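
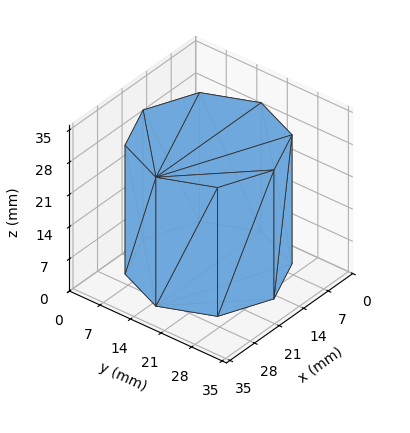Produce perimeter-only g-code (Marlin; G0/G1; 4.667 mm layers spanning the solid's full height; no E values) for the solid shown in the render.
Reading the render: the shape is a regular 8-sided prism (a cylinder approximated with 8 flat sides), circumscribed radius ≈ 15 mm, height ≈ 28 mm (dimensions read to the nearest mm from the axis ticks). For the g-code, the solid's height is divided into equal slices at the stated Δz and each level perimeter traced with G1 moves after a G0 lift.

; perimeter-only toolpath
G21 ; units = mm
G90 ; absolute positioning
G28 ; home
; layer 1
G0 Z4.667
G0 X30.000 Y15.000
G1 X25.607 Y25.607
G1 X15.000 Y30.000
G1 X4.393 Y25.607
G1 X0.000 Y15.000
G1 X4.393 Y4.393
G1 X15.000 Y0.000
G1 X25.607 Y4.393
G1 X30.000 Y15.000
; layer 2
G0 Z9.333
G0 X30.000 Y15.000
G1 X25.607 Y25.607
G1 X15.000 Y30.000
G1 X4.393 Y25.607
G1 X0.000 Y15.000
G1 X4.393 Y4.393
G1 X15.000 Y0.000
G1 X25.607 Y4.393
G1 X30.000 Y15.000
; layer 3
G0 Z14.000
G0 X30.000 Y15.000
G1 X25.607 Y25.607
G1 X15.000 Y30.000
G1 X4.393 Y25.607
G1 X0.000 Y15.000
G1 X4.393 Y4.393
G1 X15.000 Y0.000
G1 X25.607 Y4.393
G1 X30.000 Y15.000
; layer 4
G0 Z18.667
G0 X30.000 Y15.000
G1 X25.607 Y25.607
G1 X15.000 Y30.000
G1 X4.393 Y25.607
G1 X0.000 Y15.000
G1 X4.393 Y4.393
G1 X15.000 Y0.000
G1 X25.607 Y4.393
G1 X30.000 Y15.000
; layer 5
G0 Z23.333
G0 X30.000 Y15.000
G1 X25.607 Y25.607
G1 X15.000 Y30.000
G1 X4.393 Y25.607
G1 X0.000 Y15.000
G1 X4.393 Y4.393
G1 X15.000 Y0.000
G1 X25.607 Y4.393
G1 X30.000 Y15.000
; layer 6
G0 Z28.000
G0 X30.000 Y15.000
G1 X25.607 Y25.607
G1 X15.000 Y30.000
G1 X4.393 Y25.607
G1 X0.000 Y15.000
G1 X4.393 Y4.393
G1 X15.000 Y0.000
G1 X25.607 Y4.393
G1 X30.000 Y15.000
M2 ; end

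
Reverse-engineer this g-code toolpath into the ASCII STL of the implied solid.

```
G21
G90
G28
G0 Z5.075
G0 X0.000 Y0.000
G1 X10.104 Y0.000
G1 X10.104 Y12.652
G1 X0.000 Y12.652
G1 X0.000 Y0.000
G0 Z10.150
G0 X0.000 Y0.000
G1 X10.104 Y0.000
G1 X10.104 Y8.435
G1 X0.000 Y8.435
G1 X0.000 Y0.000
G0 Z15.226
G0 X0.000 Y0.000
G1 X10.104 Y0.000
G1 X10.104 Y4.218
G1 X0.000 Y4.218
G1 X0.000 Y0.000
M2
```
solid part
  facet normal 0.0000 0.0000 -1.0000
    outer loop
      vertex 10.104 16.870 0.000
      vertex 10.104 0.000 0.000
      vertex 0.000 0.000 0.000
    endloop
  endfacet
  facet normal 0.0000 0.0000 -1.0000
    outer loop
      vertex 0.000 16.870 0.000
      vertex 10.104 16.870 0.000
      vertex 0.000 0.000 0.000
    endloop
  endfacet
  facet normal 0.0000 -1.0000 0.0000
    outer loop
      vertex 0.000 0.000 0.000
      vertex 10.104 0.000 0.000
      vertex 10.104 0.000 20.301
    endloop
  endfacet
  facet normal 0.0000 -1.0000 0.0000
    outer loop
      vertex 0.000 0.000 0.000
      vertex 10.104 0.000 20.301
      vertex 0.000 0.000 20.301
    endloop
  endfacet
  facet normal 0.0000 0.7691 0.6391
    outer loop
      vertex 0.000 0.000 20.301
      vertex 10.104 0.000 20.301
      vertex 10.104 16.870 0.000
    endloop
  endfacet
  facet normal 0.0000 0.7691 0.6391
    outer loop
      vertex 0.000 0.000 20.301
      vertex 10.104 16.870 0.000
      vertex 0.000 16.870 0.000
    endloop
  endfacet
  facet normal -1.0000 0.0000 0.0000
    outer loop
      vertex 0.000 0.000 20.301
      vertex 0.000 16.870 0.000
      vertex 0.000 0.000 0.000
    endloop
  endfacet
  facet normal 1.0000 0.0000 0.0000
    outer loop
      vertex 10.104 0.000 0.000
      vertex 10.104 16.870 0.000
      vertex 10.104 0.000 20.301
    endloop
  endfacet
endsolid part

The G0 Z moves step by Δz≈5.075 mm. The G1 loops shrink linearly with z, so the solid tapers from its base footprint up to z≈20.3. Closing with a flat bottom cap and the tapered top and triangulating gives 8 facets — a wedge (ramp): 10.1 × 16.9 mm base, rising to 20.3 mm along the y=0 edge and sloping linearly to z=0 at y=16.9.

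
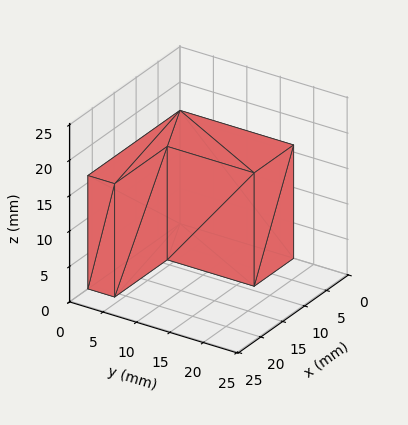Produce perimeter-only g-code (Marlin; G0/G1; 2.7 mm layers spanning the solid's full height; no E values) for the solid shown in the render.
Reading the render: the shape is an L-shaped prism: outer 21 × 17 mm, arm thicknesses ≈ 4 mm (horizontal) and 9 mm (vertical), extruded 16 mm in z (dimensions read to the nearest mm from the axis ticks). For the g-code, the solid's height is divided into equal slices at the stated Δz and each level perimeter traced with G1 moves after a G0 lift.

; perimeter-only toolpath
G21 ; units = mm
G90 ; absolute positioning
G28 ; home
; layer 1
G0 Z2.7
G0 X0.0 Y0.0
G1 X21.0 Y0.0
G1 X21.0 Y4.0
G1 X9.0 Y4.0
G1 X9.0 Y17.0
G1 X0.0 Y17.0
G1 X0.0 Y0.0
; layer 2
G0 Z5.3
G0 X0.0 Y0.0
G1 X21.0 Y0.0
G1 X21.0 Y4.0
G1 X9.0 Y4.0
G1 X9.0 Y17.0
G1 X0.0 Y17.0
G1 X0.0 Y0.0
; layer 3
G0 Z8.0
G0 X0.0 Y0.0
G1 X21.0 Y0.0
G1 X21.0 Y4.0
G1 X9.0 Y4.0
G1 X9.0 Y17.0
G1 X0.0 Y17.0
G1 X0.0 Y0.0
; layer 4
G0 Z10.7
G0 X0.0 Y0.0
G1 X21.0 Y0.0
G1 X21.0 Y4.0
G1 X9.0 Y4.0
G1 X9.0 Y17.0
G1 X0.0 Y17.0
G1 X0.0 Y0.0
; layer 5
G0 Z13.3
G0 X0.0 Y0.0
G1 X21.0 Y0.0
G1 X21.0 Y4.0
G1 X9.0 Y4.0
G1 X9.0 Y17.0
G1 X0.0 Y17.0
G1 X0.0 Y0.0
; layer 6
G0 Z16.0
G0 X0.0 Y0.0
G1 X21.0 Y0.0
G1 X21.0 Y4.0
G1 X9.0 Y4.0
G1 X9.0 Y17.0
G1 X0.0 Y17.0
G1 X0.0 Y0.0
M2 ; end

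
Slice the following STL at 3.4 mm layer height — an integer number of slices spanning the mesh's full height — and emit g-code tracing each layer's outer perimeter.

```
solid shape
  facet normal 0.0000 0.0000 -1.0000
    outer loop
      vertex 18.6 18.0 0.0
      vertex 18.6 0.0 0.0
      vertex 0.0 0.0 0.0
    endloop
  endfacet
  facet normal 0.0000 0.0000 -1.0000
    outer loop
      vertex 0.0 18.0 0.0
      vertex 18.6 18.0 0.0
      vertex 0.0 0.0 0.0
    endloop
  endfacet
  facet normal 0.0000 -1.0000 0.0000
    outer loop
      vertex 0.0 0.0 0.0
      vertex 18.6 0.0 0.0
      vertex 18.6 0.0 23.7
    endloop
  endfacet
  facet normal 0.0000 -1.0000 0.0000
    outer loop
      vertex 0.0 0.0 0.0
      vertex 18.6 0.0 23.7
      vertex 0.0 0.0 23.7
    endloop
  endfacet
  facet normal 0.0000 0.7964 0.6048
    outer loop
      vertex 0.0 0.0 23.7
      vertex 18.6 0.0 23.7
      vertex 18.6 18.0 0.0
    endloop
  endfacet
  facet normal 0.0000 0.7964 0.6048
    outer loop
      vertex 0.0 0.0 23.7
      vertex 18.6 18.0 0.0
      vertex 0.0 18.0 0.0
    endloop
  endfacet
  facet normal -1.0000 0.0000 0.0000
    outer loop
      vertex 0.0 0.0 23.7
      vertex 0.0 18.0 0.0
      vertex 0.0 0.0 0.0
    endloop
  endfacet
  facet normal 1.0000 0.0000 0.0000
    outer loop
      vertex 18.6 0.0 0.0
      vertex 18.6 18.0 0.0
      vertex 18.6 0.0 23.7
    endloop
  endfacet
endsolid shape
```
; perimeter-only toolpath
G21 ; units = mm
G90 ; absolute positioning
G28 ; home
; layer 1
G0 Z3.4
G0 X0.0 Y0.0
G1 X18.6 Y0.0
G1 X18.6 Y15.4
G1 X0.0 Y15.4
G1 X0.0 Y0.0
; layer 2
G0 Z6.8
G0 X0.0 Y0.0
G1 X18.6 Y0.0
G1 X18.6 Y12.9
G1 X0.0 Y12.9
G1 X0.0 Y0.0
; layer 3
G0 Z10.2
G0 X0.0 Y0.0
G1 X18.6 Y0.0
G1 X18.6 Y10.3
G1 X0.0 Y10.3
G1 X0.0 Y0.0
; layer 4
G0 Z13.5
G0 X0.0 Y0.0
G1 X18.6 Y0.0
G1 X18.6 Y7.7
G1 X0.0 Y7.7
G1 X0.0 Y0.0
; layer 5
G0 Z16.9
G0 X0.0 Y0.0
G1 X18.6 Y0.0
G1 X18.6 Y5.1
G1 X0.0 Y5.1
G1 X0.0 Y0.0
; layer 6
G0 Z20.3
G0 X0.0 Y0.0
G1 X18.6 Y0.0
G1 X18.6 Y2.6
G1 X0.0 Y2.6
G1 X0.0 Y0.0
M2 ; end

The solid is a wedge (ramp): 18.6 × 18 mm base, rising to 23.7 mm along the y=0 edge and sloping linearly to z=0 at y=18. Slicing at Δz = 3.4 mm — 7 equal slices spanning the solid's height, so layer i sits at z = i·h/7 — gives 6 non-empty perimeters. Each is a 4-segment closed polygon; G0 lifts to the layer z and rapids to the start vertex, then G1 traces the edges. The cross-section shrinks linearly with z (the slice at the apex is degenerate and omitted).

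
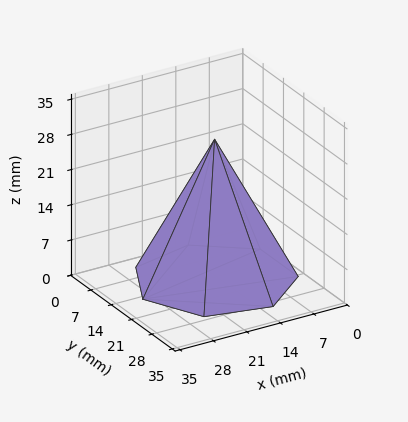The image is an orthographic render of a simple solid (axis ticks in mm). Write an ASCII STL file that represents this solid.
Reading the render: the shape is a regular 7-sided pyramid, base circumscribed radius ≈ 15 mm, apex at z ≈ 28 mm (dimensions read to the nearest mm from the axis ticks). For the STL, each face is triangulated and given an outward normal.

solid part
  facet normal 0.0000 0.0000 -1.0000
    outer loop
      vertex 11.66 29.62 0.00
      vertex 24.35 26.73 0.00
      vertex 30.00 15.00 0.00
    endloop
  endfacet
  facet normal 0.0000 0.0000 -1.0000
    outer loop
      vertex 1.49 21.51 0.00
      vertex 11.66 29.62 0.00
      vertex 30.00 15.00 0.00
    endloop
  endfacet
  facet normal 0.0000 0.0000 -1.0000
    outer loop
      vertex 1.49 8.49 0.00
      vertex 1.49 21.51 0.00
      vertex 30.00 15.00 0.00
    endloop
  endfacet
  facet normal 0.0000 0.0000 -1.0000
    outer loop
      vertex 11.66 0.38 0.00
      vertex 1.49 8.49 0.00
      vertex 30.00 15.00 0.00
    endloop
  endfacet
  facet normal 0.0000 0.0000 -1.0000
    outer loop
      vertex 24.35 3.27 0.00
      vertex 11.66 0.38 0.00
      vertex 30.00 15.00 0.00
    endloop
  endfacet
  facet normal 0.8114 0.3908 0.4347
    outer loop
      vertex 30.00 15.00 0.00
      vertex 24.35 26.73 0.00
      vertex 15.00 15.00 28.00
    endloop
  endfacet
  facet normal 0.2000 0.8781 0.4346
    outer loop
      vertex 24.35 26.73 0.00
      vertex 11.66 29.62 0.00
      vertex 15.00 15.00 28.00
    endloop
  endfacet
  facet normal -0.5615 0.7041 0.4346
    outer loop
      vertex 11.66 29.62 0.00
      vertex 1.49 21.51 0.00
      vertex 15.00 15.00 28.00
    endloop
  endfacet
  facet normal -0.9006 0.0000 0.4346
    outer loop
      vertex 1.49 21.51 0.00
      vertex 1.49 8.49 0.00
      vertex 15.00 15.00 28.00
    endloop
  endfacet
  facet normal -0.5615 -0.7041 0.4346
    outer loop
      vertex 1.49 8.49 0.00
      vertex 11.66 0.38 0.00
      vertex 15.00 15.00 28.00
    endloop
  endfacet
  facet normal 0.2000 -0.8781 0.4346
    outer loop
      vertex 11.66 0.38 0.00
      vertex 24.35 3.27 0.00
      vertex 15.00 15.00 28.00
    endloop
  endfacet
  facet normal 0.8114 -0.3908 0.4347
    outer loop
      vertex 24.35 3.27 0.00
      vertex 30.00 15.00 0.00
      vertex 15.00 15.00 28.00
    endloop
  endfacet
endsolid part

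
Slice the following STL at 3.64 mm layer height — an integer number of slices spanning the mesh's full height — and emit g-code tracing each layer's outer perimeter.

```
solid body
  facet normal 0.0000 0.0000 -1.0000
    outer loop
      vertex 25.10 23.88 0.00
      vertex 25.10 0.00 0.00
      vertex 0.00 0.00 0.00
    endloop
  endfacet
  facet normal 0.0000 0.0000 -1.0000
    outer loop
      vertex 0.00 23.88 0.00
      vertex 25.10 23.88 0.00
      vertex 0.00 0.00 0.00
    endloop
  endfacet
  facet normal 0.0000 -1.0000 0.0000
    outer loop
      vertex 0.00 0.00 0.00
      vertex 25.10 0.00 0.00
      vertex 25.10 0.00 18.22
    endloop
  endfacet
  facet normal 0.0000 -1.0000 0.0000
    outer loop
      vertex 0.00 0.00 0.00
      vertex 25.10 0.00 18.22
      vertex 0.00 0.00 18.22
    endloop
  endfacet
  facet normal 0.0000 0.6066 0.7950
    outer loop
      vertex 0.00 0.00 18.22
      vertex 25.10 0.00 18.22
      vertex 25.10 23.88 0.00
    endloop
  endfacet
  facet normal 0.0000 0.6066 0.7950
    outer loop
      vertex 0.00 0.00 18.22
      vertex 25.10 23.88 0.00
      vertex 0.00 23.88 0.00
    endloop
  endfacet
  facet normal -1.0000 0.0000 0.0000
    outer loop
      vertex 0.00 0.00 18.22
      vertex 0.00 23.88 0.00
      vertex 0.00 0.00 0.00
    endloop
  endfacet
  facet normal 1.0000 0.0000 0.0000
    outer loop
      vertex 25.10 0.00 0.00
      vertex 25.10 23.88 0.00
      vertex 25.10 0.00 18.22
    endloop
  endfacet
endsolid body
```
; perimeter-only toolpath
G21 ; units = mm
G90 ; absolute positioning
G28 ; home
; layer 1
G0 Z3.64
G0 X0.00 Y0.00
G1 X25.10 Y0.00
G1 X25.10 Y19.10
G1 X0.00 Y19.10
G1 X0.00 Y0.00
; layer 2
G0 Z7.29
G0 X0.00 Y0.00
G1 X25.10 Y0.00
G1 X25.10 Y14.33
G1 X0.00 Y14.33
G1 X0.00 Y0.00
; layer 3
G0 Z10.93
G0 X0.00 Y0.00
G1 X25.10 Y0.00
G1 X25.10 Y9.55
G1 X0.00 Y9.55
G1 X0.00 Y0.00
; layer 4
G0 Z14.58
G0 X0.00 Y0.00
G1 X25.10 Y0.00
G1 X25.10 Y4.78
G1 X0.00 Y4.78
G1 X0.00 Y0.00
M2 ; end

The solid is a wedge (ramp): 25.1 × 23.9 mm base, rising to 18.2 mm along the y=0 edge and sloping linearly to z=0 at y=23.9. Slicing at Δz = 3.64 mm — 5 equal slices spanning the solid's height, so layer i sits at z = i·h/5 — gives 4 non-empty perimeters. Each is a 4-segment closed polygon; G0 lifts to the layer z and rapids to the start vertex, then G1 traces the edges. The cross-section shrinks linearly with z (the slice at the apex is degenerate and omitted).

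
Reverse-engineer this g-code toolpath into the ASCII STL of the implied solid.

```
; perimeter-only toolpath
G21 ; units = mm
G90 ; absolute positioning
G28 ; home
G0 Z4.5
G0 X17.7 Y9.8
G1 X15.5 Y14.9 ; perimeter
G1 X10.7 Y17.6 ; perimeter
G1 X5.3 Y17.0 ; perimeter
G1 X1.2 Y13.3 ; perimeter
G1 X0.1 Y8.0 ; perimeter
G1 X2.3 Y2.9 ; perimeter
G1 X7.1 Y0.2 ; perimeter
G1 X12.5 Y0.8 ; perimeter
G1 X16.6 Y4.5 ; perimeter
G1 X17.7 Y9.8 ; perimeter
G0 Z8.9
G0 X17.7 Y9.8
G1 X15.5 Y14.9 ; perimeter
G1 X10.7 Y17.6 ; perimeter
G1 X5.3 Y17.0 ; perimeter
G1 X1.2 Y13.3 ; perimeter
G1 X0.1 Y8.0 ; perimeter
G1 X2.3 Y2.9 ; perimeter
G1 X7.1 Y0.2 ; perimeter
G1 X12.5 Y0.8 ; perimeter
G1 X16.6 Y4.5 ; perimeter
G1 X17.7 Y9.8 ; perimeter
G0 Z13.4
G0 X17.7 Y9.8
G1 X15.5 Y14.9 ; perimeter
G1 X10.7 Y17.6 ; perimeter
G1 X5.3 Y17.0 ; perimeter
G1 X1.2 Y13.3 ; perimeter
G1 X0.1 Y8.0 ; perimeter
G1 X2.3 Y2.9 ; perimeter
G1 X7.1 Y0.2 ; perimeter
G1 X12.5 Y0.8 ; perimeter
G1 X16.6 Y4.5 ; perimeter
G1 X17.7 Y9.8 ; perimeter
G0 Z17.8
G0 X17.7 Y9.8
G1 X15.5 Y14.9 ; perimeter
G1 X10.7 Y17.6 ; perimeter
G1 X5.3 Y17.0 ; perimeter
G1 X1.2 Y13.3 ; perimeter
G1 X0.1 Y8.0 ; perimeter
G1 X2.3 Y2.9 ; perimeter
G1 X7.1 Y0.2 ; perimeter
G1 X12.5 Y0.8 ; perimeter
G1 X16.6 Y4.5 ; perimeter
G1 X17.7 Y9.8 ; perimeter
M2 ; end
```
solid part
  facet normal 0.0000 0.0000 -1.0000
    outer loop
      vertex 10.7 17.6 0.0
      vertex 15.5 14.9 0.0
      vertex 17.7 9.8 0.0
    endloop
  endfacet
  facet normal 0.0000 0.0000 -1.0000
    outer loop
      vertex 5.3 17.0 0.0
      vertex 10.7 17.6 0.0
      vertex 17.7 9.8 0.0
    endloop
  endfacet
  facet normal 0.0000 0.0000 -1.0000
    outer loop
      vertex 1.2 13.3 0.0
      vertex 5.3 17.0 0.0
      vertex 17.7 9.8 0.0
    endloop
  endfacet
  facet normal 0.0000 0.0000 -1.0000
    outer loop
      vertex 0.1 8.0 0.0
      vertex 1.2 13.3 0.0
      vertex 17.7 9.8 0.0
    endloop
  endfacet
  facet normal 0.0000 0.0000 -1.0000
    outer loop
      vertex 2.3 2.9 0.0
      vertex 0.1 8.0 0.0
      vertex 17.7 9.8 0.0
    endloop
  endfacet
  facet normal 0.0000 0.0000 -1.0000
    outer loop
      vertex 7.1 0.2 0.0
      vertex 2.3 2.9 0.0
      vertex 17.7 9.8 0.0
    endloop
  endfacet
  facet normal 0.0000 0.0000 -1.0000
    outer loop
      vertex 12.5 0.8 0.0
      vertex 7.1 0.2 0.0
      vertex 17.7 9.8 0.0
    endloop
  endfacet
  facet normal 0.0000 0.0000 -1.0000
    outer loop
      vertex 16.6 4.5 0.0
      vertex 12.5 0.8 0.0
      vertex 17.7 9.8 0.0
    endloop
  endfacet
  facet normal 0.0000 0.0000 1.0000
    outer loop
      vertex 17.7 9.8 17.8
      vertex 15.5 14.9 17.8
      vertex 10.7 17.6 17.8
    endloop
  endfacet
  facet normal 0.0000 0.0000 1.0000
    outer loop
      vertex 17.7 9.8 17.8
      vertex 10.7 17.6 17.8
      vertex 5.3 17.0 17.8
    endloop
  endfacet
  facet normal 0.0000 0.0000 1.0000
    outer loop
      vertex 17.7 9.8 17.8
      vertex 5.3 17.0 17.8
      vertex 1.2 13.3 17.8
    endloop
  endfacet
  facet normal 0.0000 0.0000 1.0000
    outer loop
      vertex 17.7 9.8 17.8
      vertex 1.2 13.3 17.8
      vertex 0.1 8.0 17.8
    endloop
  endfacet
  facet normal 0.0000 0.0000 1.0000
    outer loop
      vertex 17.7 9.8 17.8
      vertex 0.1 8.0 17.8
      vertex 2.3 2.9 17.8
    endloop
  endfacet
  facet normal 0.0000 0.0000 1.0000
    outer loop
      vertex 17.7 9.8 17.8
      vertex 2.3 2.9 17.8
      vertex 7.1 0.2 17.8
    endloop
  endfacet
  facet normal 0.0000 0.0000 1.0000
    outer loop
      vertex 17.7 9.8 17.8
      vertex 7.1 0.2 17.8
      vertex 12.5 0.8 17.8
    endloop
  endfacet
  facet normal 0.0000 0.0000 1.0000
    outer loop
      vertex 17.7 9.8 17.8
      vertex 12.5 0.8 17.8
      vertex 16.6 4.5 17.8
    endloop
  endfacet
  facet normal 0.9182 0.3961 0.0000
    outer loop
      vertex 17.7 9.8 0.0
      vertex 15.5 14.9 0.0
      vertex 15.5 14.9 17.8
    endloop
  endfacet
  facet normal 0.9182 0.3961 0.0000
    outer loop
      vertex 17.7 9.8 0.0
      vertex 15.5 14.9 17.8
      vertex 17.7 9.8 17.8
    endloop
  endfacet
  facet normal 0.4903 0.8716 0.0000
    outer loop
      vertex 15.5 14.9 0.0
      vertex 10.7 17.6 0.0
      vertex 10.7 17.6 17.8
    endloop
  endfacet
  facet normal 0.4903 0.8716 0.0000
    outer loop
      vertex 15.5 14.9 0.0
      vertex 10.7 17.6 17.8
      vertex 15.5 14.9 17.8
    endloop
  endfacet
  facet normal -0.1104 0.9939 0.0000
    outer loop
      vertex 10.7 17.6 0.0
      vertex 5.3 17.0 0.0
      vertex 5.3 17.0 17.8
    endloop
  endfacet
  facet normal -0.1104 0.9939 0.0000
    outer loop
      vertex 10.7 17.6 0.0
      vertex 5.3 17.0 17.8
      vertex 10.7 17.6 17.8
    endloop
  endfacet
  facet normal -0.6700 0.7424 0.0000
    outer loop
      vertex 5.3 17.0 0.0
      vertex 1.2 13.3 0.0
      vertex 1.2 13.3 17.8
    endloop
  endfacet
  facet normal -0.6700 0.7424 0.0000
    outer loop
      vertex 5.3 17.0 0.0
      vertex 1.2 13.3 17.8
      vertex 5.3 17.0 17.8
    endloop
  endfacet
  facet normal -0.9791 0.2032 0.0000
    outer loop
      vertex 1.2 13.3 0.0
      vertex 0.1 8.0 0.0
      vertex 0.1 8.0 17.8
    endloop
  endfacet
  facet normal -0.9791 0.2032 0.0000
    outer loop
      vertex 1.2 13.3 0.0
      vertex 0.1 8.0 17.8
      vertex 1.2 13.3 17.8
    endloop
  endfacet
  facet normal -0.9182 -0.3961 0.0000
    outer loop
      vertex 0.1 8.0 0.0
      vertex 2.3 2.9 0.0
      vertex 2.3 2.9 17.8
    endloop
  endfacet
  facet normal -0.9182 -0.3961 0.0000
    outer loop
      vertex 0.1 8.0 0.0
      vertex 2.3 2.9 17.8
      vertex 0.1 8.0 17.8
    endloop
  endfacet
  facet normal -0.4903 -0.8716 0.0000
    outer loop
      vertex 2.3 2.9 0.0
      vertex 7.1 0.2 0.0
      vertex 7.1 0.2 17.8
    endloop
  endfacet
  facet normal -0.4903 -0.8716 0.0000
    outer loop
      vertex 2.3 2.9 0.0
      vertex 7.1 0.2 17.8
      vertex 2.3 2.9 17.8
    endloop
  endfacet
  facet normal 0.1104 -0.9939 0.0000
    outer loop
      vertex 7.1 0.2 0.0
      vertex 12.5 0.8 0.0
      vertex 12.5 0.8 17.8
    endloop
  endfacet
  facet normal 0.1104 -0.9939 0.0000
    outer loop
      vertex 7.1 0.2 0.0
      vertex 12.5 0.8 17.8
      vertex 7.1 0.2 17.8
    endloop
  endfacet
  facet normal 0.6700 -0.7424 0.0000
    outer loop
      vertex 12.5 0.8 0.0
      vertex 16.6 4.5 0.0
      vertex 16.6 4.5 17.8
    endloop
  endfacet
  facet normal 0.6700 -0.7424 0.0000
    outer loop
      vertex 12.5 0.8 0.0
      vertex 16.6 4.5 17.8
      vertex 12.5 0.8 17.8
    endloop
  endfacet
  facet normal 0.9791 -0.2032 0.0000
    outer loop
      vertex 16.6 4.5 0.0
      vertex 17.7 9.8 0.0
      vertex 17.7 9.8 17.8
    endloop
  endfacet
  facet normal 0.9791 -0.2032 0.0000
    outer loop
      vertex 16.6 4.5 0.0
      vertex 17.7 9.8 17.8
      vertex 16.6 4.5 17.8
    endloop
  endfacet
endsolid part

The G0 Z moves step by Δz≈4.5 mm. Every layer's G1 loop is the same polygon, so the solid is a straight extrusion of it from z=0 to z≈17.8. Closing with flat bottom and top caps and triangulating gives 36 facets — a regular 10-sided prism (a cylinder approximated with 10 flat sides), circumscribed radius ≈ 8.9 mm, height ≈ 17.8 mm.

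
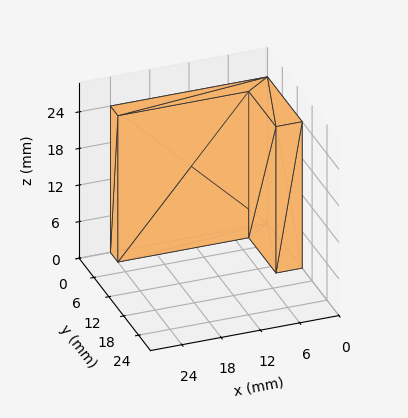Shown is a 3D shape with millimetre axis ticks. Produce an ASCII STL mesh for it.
Reading the render: the shape is an L-shaped prism: outer 24 × 14 mm, arm thicknesses ≈ 3 mm (horizontal) and 4 mm (vertical), extruded 24 mm in z (dimensions read to the nearest mm from the axis ticks). For the STL, each face is triangulated and given an outward normal.

solid part
  facet normal 0.0000 0.0000 -1.0000
    outer loop
      vertex 24.000 3.000 0.000
      vertex 24.000 0.000 0.000
      vertex 0.000 0.000 0.000
    endloop
  endfacet
  facet normal 0.0000 0.0000 -1.0000
    outer loop
      vertex 4.000 3.000 0.000
      vertex 24.000 3.000 0.000
      vertex 0.000 0.000 0.000
    endloop
  endfacet
  facet normal 0.0000 0.0000 -1.0000
    outer loop
      vertex 4.000 14.000 0.000
      vertex 4.000 3.000 0.000
      vertex 0.000 0.000 0.000
    endloop
  endfacet
  facet normal 0.0000 0.0000 -1.0000
    outer loop
      vertex 0.000 14.000 0.000
      vertex 4.000 14.000 0.000
      vertex 0.000 0.000 0.000
    endloop
  endfacet
  facet normal 0.0000 0.0000 1.0000
    outer loop
      vertex 0.000 0.000 24.000
      vertex 24.000 0.000 24.000
      vertex 24.000 3.000 24.000
    endloop
  endfacet
  facet normal 0.0000 0.0000 1.0000
    outer loop
      vertex 0.000 0.000 24.000
      vertex 24.000 3.000 24.000
      vertex 4.000 3.000 24.000
    endloop
  endfacet
  facet normal 0.0000 0.0000 1.0000
    outer loop
      vertex 0.000 0.000 24.000
      vertex 4.000 3.000 24.000
      vertex 4.000 14.000 24.000
    endloop
  endfacet
  facet normal 0.0000 0.0000 1.0000
    outer loop
      vertex 0.000 0.000 24.000
      vertex 4.000 14.000 24.000
      vertex 0.000 14.000 24.000
    endloop
  endfacet
  facet normal 0.0000 -1.0000 0.0000
    outer loop
      vertex 0.000 0.000 0.000
      vertex 24.000 0.000 0.000
      vertex 24.000 0.000 24.000
    endloop
  endfacet
  facet normal 0.0000 -1.0000 0.0000
    outer loop
      vertex 0.000 0.000 0.000
      vertex 24.000 0.000 24.000
      vertex 0.000 0.000 24.000
    endloop
  endfacet
  facet normal 1.0000 0.0000 0.0000
    outer loop
      vertex 24.000 0.000 0.000
      vertex 24.000 3.000 0.000
      vertex 24.000 3.000 24.000
    endloop
  endfacet
  facet normal 1.0000 0.0000 0.0000
    outer loop
      vertex 24.000 0.000 0.000
      vertex 24.000 3.000 24.000
      vertex 24.000 0.000 24.000
    endloop
  endfacet
  facet normal 0.0000 1.0000 0.0000
    outer loop
      vertex 24.000 3.000 0.000
      vertex 4.000 3.000 0.000
      vertex 4.000 3.000 24.000
    endloop
  endfacet
  facet normal 0.0000 1.0000 0.0000
    outer loop
      vertex 24.000 3.000 0.000
      vertex 4.000 3.000 24.000
      vertex 24.000 3.000 24.000
    endloop
  endfacet
  facet normal 1.0000 0.0000 0.0000
    outer loop
      vertex 4.000 3.000 0.000
      vertex 4.000 14.000 0.000
      vertex 4.000 14.000 24.000
    endloop
  endfacet
  facet normal 1.0000 0.0000 0.0000
    outer loop
      vertex 4.000 3.000 0.000
      vertex 4.000 14.000 24.000
      vertex 4.000 3.000 24.000
    endloop
  endfacet
  facet normal 0.0000 1.0000 0.0000
    outer loop
      vertex 4.000 14.000 0.000
      vertex 0.000 14.000 0.000
      vertex 0.000 14.000 24.000
    endloop
  endfacet
  facet normal 0.0000 1.0000 0.0000
    outer loop
      vertex 4.000 14.000 0.000
      vertex 0.000 14.000 24.000
      vertex 4.000 14.000 24.000
    endloop
  endfacet
  facet normal -1.0000 0.0000 0.0000
    outer loop
      vertex 0.000 14.000 0.000
      vertex 0.000 0.000 0.000
      vertex 0.000 0.000 24.000
    endloop
  endfacet
  facet normal -1.0000 0.0000 0.0000
    outer loop
      vertex 0.000 14.000 0.000
      vertex 0.000 0.000 24.000
      vertex 0.000 14.000 24.000
    endloop
  endfacet
endsolid part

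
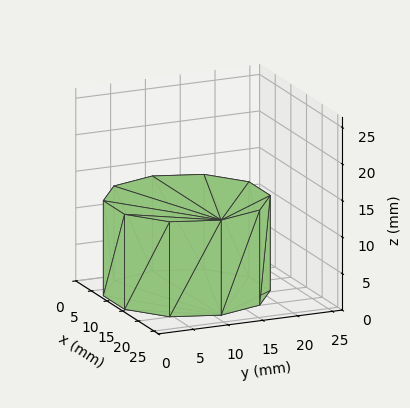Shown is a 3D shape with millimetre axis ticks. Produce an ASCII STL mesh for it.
Reading the render: the shape is a regular 10-sided prism (a cylinder approximated with 10 flat sides), circumscribed radius ≈ 11 mm, height ≈ 13 mm (dimensions read to the nearest mm from the axis ticks). For the STL, each face is triangulated and given an outward normal.

solid part
  facet normal 0.0000 0.0000 -1.0000
    outer loop
      vertex 14.40 21.46 0.00
      vertex 19.90 17.47 0.00
      vertex 22.00 11.00 0.00
    endloop
  endfacet
  facet normal 0.0000 0.0000 -1.0000
    outer loop
      vertex 7.60 21.46 0.00
      vertex 14.40 21.46 0.00
      vertex 22.00 11.00 0.00
    endloop
  endfacet
  facet normal 0.0000 0.0000 -1.0000
    outer loop
      vertex 2.10 17.47 0.00
      vertex 7.60 21.46 0.00
      vertex 22.00 11.00 0.00
    endloop
  endfacet
  facet normal 0.0000 0.0000 -1.0000
    outer loop
      vertex 0.00 11.00 0.00
      vertex 2.10 17.47 0.00
      vertex 22.00 11.00 0.00
    endloop
  endfacet
  facet normal 0.0000 0.0000 -1.0000
    outer loop
      vertex 2.10 4.53 0.00
      vertex 0.00 11.00 0.00
      vertex 22.00 11.00 0.00
    endloop
  endfacet
  facet normal 0.0000 0.0000 -1.0000
    outer loop
      vertex 7.60 0.54 0.00
      vertex 2.10 4.53 0.00
      vertex 22.00 11.00 0.00
    endloop
  endfacet
  facet normal 0.0000 0.0000 -1.0000
    outer loop
      vertex 14.40 0.54 0.00
      vertex 7.60 0.54 0.00
      vertex 22.00 11.00 0.00
    endloop
  endfacet
  facet normal 0.0000 0.0000 -1.0000
    outer loop
      vertex 19.90 4.53 0.00
      vertex 14.40 0.54 0.00
      vertex 22.00 11.00 0.00
    endloop
  endfacet
  facet normal 0.0000 0.0000 1.0000
    outer loop
      vertex 22.00 11.00 13.00
      vertex 19.90 17.47 13.00
      vertex 14.40 21.46 13.00
    endloop
  endfacet
  facet normal 0.0000 0.0000 1.0000
    outer loop
      vertex 22.00 11.00 13.00
      vertex 14.40 21.46 13.00
      vertex 7.60 21.46 13.00
    endloop
  endfacet
  facet normal 0.0000 0.0000 1.0000
    outer loop
      vertex 22.00 11.00 13.00
      vertex 7.60 21.46 13.00
      vertex 2.10 17.47 13.00
    endloop
  endfacet
  facet normal 0.0000 0.0000 1.0000
    outer loop
      vertex 22.00 11.00 13.00
      vertex 2.10 17.47 13.00
      vertex 0.00 11.00 13.00
    endloop
  endfacet
  facet normal 0.0000 0.0000 1.0000
    outer loop
      vertex 22.00 11.00 13.00
      vertex 0.00 11.00 13.00
      vertex 2.10 4.53 13.00
    endloop
  endfacet
  facet normal 0.0000 0.0000 1.0000
    outer loop
      vertex 22.00 11.00 13.00
      vertex 2.10 4.53 13.00
      vertex 7.60 0.54 13.00
    endloop
  endfacet
  facet normal 0.0000 0.0000 1.0000
    outer loop
      vertex 22.00 11.00 13.00
      vertex 7.60 0.54 13.00
      vertex 14.40 0.54 13.00
    endloop
  endfacet
  facet normal 0.0000 0.0000 1.0000
    outer loop
      vertex 22.00 11.00 13.00
      vertex 14.40 0.54 13.00
      vertex 19.90 4.53 13.00
    endloop
  endfacet
  facet normal 0.9512 0.3087 0.0000
    outer loop
      vertex 22.00 11.00 0.00
      vertex 19.90 17.47 0.00
      vertex 19.90 17.47 13.00
    endloop
  endfacet
  facet normal 0.9512 0.3087 0.0000
    outer loop
      vertex 22.00 11.00 0.00
      vertex 19.90 17.47 13.00
      vertex 22.00 11.00 13.00
    endloop
  endfacet
  facet normal 0.5872 0.8094 0.0000
    outer loop
      vertex 19.90 17.47 0.00
      vertex 14.40 21.46 0.00
      vertex 14.40 21.46 13.00
    endloop
  endfacet
  facet normal 0.5872 0.8094 0.0000
    outer loop
      vertex 19.90 17.47 0.00
      vertex 14.40 21.46 13.00
      vertex 19.90 17.47 13.00
    endloop
  endfacet
  facet normal 0.0000 1.0000 0.0000
    outer loop
      vertex 14.40 21.46 0.00
      vertex 7.60 21.46 0.00
      vertex 7.60 21.46 13.00
    endloop
  endfacet
  facet normal 0.0000 1.0000 0.0000
    outer loop
      vertex 14.40 21.46 0.00
      vertex 7.60 21.46 13.00
      vertex 14.40 21.46 13.00
    endloop
  endfacet
  facet normal -0.5872 0.8094 0.0000
    outer loop
      vertex 7.60 21.46 0.00
      vertex 2.10 17.47 0.00
      vertex 2.10 17.47 13.00
    endloop
  endfacet
  facet normal -0.5872 0.8094 0.0000
    outer loop
      vertex 7.60 21.46 0.00
      vertex 2.10 17.47 13.00
      vertex 7.60 21.46 13.00
    endloop
  endfacet
  facet normal -0.9512 0.3087 0.0000
    outer loop
      vertex 2.10 17.47 0.00
      vertex 0.00 11.00 0.00
      vertex 0.00 11.00 13.00
    endloop
  endfacet
  facet normal -0.9512 0.3087 0.0000
    outer loop
      vertex 2.10 17.47 0.00
      vertex 0.00 11.00 13.00
      vertex 2.10 17.47 13.00
    endloop
  endfacet
  facet normal -0.9512 -0.3087 0.0000
    outer loop
      vertex 0.00 11.00 0.00
      vertex 2.10 4.53 0.00
      vertex 2.10 4.53 13.00
    endloop
  endfacet
  facet normal -0.9512 -0.3087 0.0000
    outer loop
      vertex 0.00 11.00 0.00
      vertex 2.10 4.53 13.00
      vertex 0.00 11.00 13.00
    endloop
  endfacet
  facet normal -0.5872 -0.8094 0.0000
    outer loop
      vertex 2.10 4.53 0.00
      vertex 7.60 0.54 0.00
      vertex 7.60 0.54 13.00
    endloop
  endfacet
  facet normal -0.5872 -0.8094 0.0000
    outer loop
      vertex 2.10 4.53 0.00
      vertex 7.60 0.54 13.00
      vertex 2.10 4.53 13.00
    endloop
  endfacet
  facet normal 0.0000 -1.0000 0.0000
    outer loop
      vertex 7.60 0.54 0.00
      vertex 14.40 0.54 0.00
      vertex 14.40 0.54 13.00
    endloop
  endfacet
  facet normal 0.0000 -1.0000 0.0000
    outer loop
      vertex 7.60 0.54 0.00
      vertex 14.40 0.54 13.00
      vertex 7.60 0.54 13.00
    endloop
  endfacet
  facet normal 0.5872 -0.8094 0.0000
    outer loop
      vertex 14.40 0.54 0.00
      vertex 19.90 4.53 0.00
      vertex 19.90 4.53 13.00
    endloop
  endfacet
  facet normal 0.5872 -0.8094 0.0000
    outer loop
      vertex 14.40 0.54 0.00
      vertex 19.90 4.53 13.00
      vertex 14.40 0.54 13.00
    endloop
  endfacet
  facet normal 0.9512 -0.3087 0.0000
    outer loop
      vertex 19.90 4.53 0.00
      vertex 22.00 11.00 0.00
      vertex 22.00 11.00 13.00
    endloop
  endfacet
  facet normal 0.9512 -0.3087 0.0000
    outer loop
      vertex 19.90 4.53 0.00
      vertex 22.00 11.00 13.00
      vertex 19.90 4.53 13.00
    endloop
  endfacet
endsolid part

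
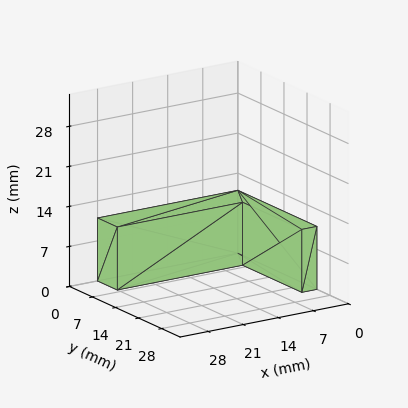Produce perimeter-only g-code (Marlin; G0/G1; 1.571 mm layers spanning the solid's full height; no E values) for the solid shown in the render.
Reading the render: the shape is an L-shaped prism: outer 28 × 24 mm, arm thicknesses ≈ 6 mm (horizontal) and 3 mm (vertical), extruded 11 mm in z (dimensions read to the nearest mm from the axis ticks). For the g-code, the solid's height is divided into equal slices at the stated Δz and each level perimeter traced with G1 moves after a G0 lift.

; perimeter-only toolpath
G21 ; units = mm
G90 ; absolute positioning
G28 ; home
; layer 1
G0 Z1.571
G0 X0.000 Y0.000
G1 X28.000 Y0.000
G1 X28.000 Y6.000
G1 X3.000 Y6.000
G1 X3.000 Y24.000
G1 X0.000 Y24.000
G1 X0.000 Y0.000
; layer 2
G0 Z3.143
G0 X0.000 Y0.000
G1 X28.000 Y0.000
G1 X28.000 Y6.000
G1 X3.000 Y6.000
G1 X3.000 Y24.000
G1 X0.000 Y24.000
G1 X0.000 Y0.000
; layer 3
G0 Z4.714
G0 X0.000 Y0.000
G1 X28.000 Y0.000
G1 X28.000 Y6.000
G1 X3.000 Y6.000
G1 X3.000 Y24.000
G1 X0.000 Y24.000
G1 X0.000 Y0.000
; layer 4
G0 Z6.286
G0 X0.000 Y0.000
G1 X28.000 Y0.000
G1 X28.000 Y6.000
G1 X3.000 Y6.000
G1 X3.000 Y24.000
G1 X0.000 Y24.000
G1 X0.000 Y0.000
; layer 5
G0 Z7.857
G0 X0.000 Y0.000
G1 X28.000 Y0.000
G1 X28.000 Y6.000
G1 X3.000 Y6.000
G1 X3.000 Y24.000
G1 X0.000 Y24.000
G1 X0.000 Y0.000
; layer 6
G0 Z9.429
G0 X0.000 Y0.000
G1 X28.000 Y0.000
G1 X28.000 Y6.000
G1 X3.000 Y6.000
G1 X3.000 Y24.000
G1 X0.000 Y24.000
G1 X0.000 Y0.000
; layer 7
G0 Z11.000
G0 X0.000 Y0.000
G1 X28.000 Y0.000
G1 X28.000 Y6.000
G1 X3.000 Y6.000
G1 X3.000 Y24.000
G1 X0.000 Y24.000
G1 X0.000 Y0.000
M2 ; end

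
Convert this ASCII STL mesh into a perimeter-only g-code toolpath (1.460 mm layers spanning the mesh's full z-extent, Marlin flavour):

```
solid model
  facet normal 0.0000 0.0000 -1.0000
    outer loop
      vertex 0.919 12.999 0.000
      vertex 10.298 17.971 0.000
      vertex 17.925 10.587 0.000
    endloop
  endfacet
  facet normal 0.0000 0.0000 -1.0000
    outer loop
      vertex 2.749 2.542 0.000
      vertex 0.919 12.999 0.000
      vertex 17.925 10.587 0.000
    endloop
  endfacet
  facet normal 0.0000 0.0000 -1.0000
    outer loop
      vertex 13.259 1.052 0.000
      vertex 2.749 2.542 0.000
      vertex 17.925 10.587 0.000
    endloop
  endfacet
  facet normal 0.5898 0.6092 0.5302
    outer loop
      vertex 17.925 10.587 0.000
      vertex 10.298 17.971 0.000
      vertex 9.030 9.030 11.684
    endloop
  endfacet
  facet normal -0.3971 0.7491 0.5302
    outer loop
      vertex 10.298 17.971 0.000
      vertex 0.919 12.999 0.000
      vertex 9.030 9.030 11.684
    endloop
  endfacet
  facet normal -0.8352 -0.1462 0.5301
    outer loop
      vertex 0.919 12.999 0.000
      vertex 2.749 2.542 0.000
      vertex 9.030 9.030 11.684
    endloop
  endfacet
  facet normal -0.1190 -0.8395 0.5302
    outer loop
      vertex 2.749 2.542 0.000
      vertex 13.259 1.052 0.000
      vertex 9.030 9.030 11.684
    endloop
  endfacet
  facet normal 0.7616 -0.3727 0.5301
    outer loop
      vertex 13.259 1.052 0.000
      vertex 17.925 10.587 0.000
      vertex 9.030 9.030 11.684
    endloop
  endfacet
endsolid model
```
; perimeter-only toolpath
G21 ; units = mm
G90 ; absolute positioning
G28 ; home
; layer 1
G0 Z1.460
G0 X16.813 Y10.392
G1 X10.139 Y16.853
G1 X1.933 Y12.503
G1 X3.534 Y3.353
G1 X12.730 Y2.049
G1 X16.813 Y10.392
; layer 2
G0 Z2.921
G0 X15.701 Y10.198
G1 X9.981 Y15.736
G1 X2.947 Y12.007
G1 X4.319 Y4.164
G1 X12.202 Y3.046
G1 X15.701 Y10.198
; layer 3
G0 Z4.381
G0 X14.589 Y10.003
G1 X9.822 Y14.618
G1 X3.961 Y11.511
G1 X5.104 Y4.975
G1 X11.673 Y4.044
G1 X14.589 Y10.003
; layer 4
G0 Z5.842
G0 X13.477 Y9.808
G1 X9.664 Y13.500
G1 X4.974 Y11.014
G1 X5.889 Y5.786
G1 X11.145 Y5.041
G1 X13.477 Y9.808
; layer 5
G0 Z7.302
G0 X12.366 Y9.614
G1 X9.505 Y12.383
G1 X5.988 Y10.518
G1 X6.675 Y6.597
G1 X10.616 Y6.038
G1 X12.366 Y9.614
; layer 6
G0 Z8.763
G0 X11.254 Y9.419
G1 X9.347 Y11.265
G1 X7.002 Y10.022
G1 X7.460 Y7.408
G1 X10.087 Y7.035
G1 X11.254 Y9.419
; layer 7
G0 Z10.223
G0 X10.142 Y9.225
G1 X9.188 Y10.148
G1 X8.016 Y9.526
G1 X8.245 Y8.219
G1 X9.559 Y8.033
G1 X10.142 Y9.225
M2 ; end

The solid is a regular 5-sided pyramid, base circumscribed radius ≈ 9.03 mm, apex at z ≈ 11.7 mm. Slicing at Δz = 1.460 mm — 8 equal slices spanning the solid's height, so layer i sits at z = i·h/8 — gives 7 non-empty perimeters. Each is a 5-segment closed polygon; G0 lifts to the layer z and rapids to the start vertex, then G1 traces the edges. The cross-section shrinks linearly with z (the slice at the apex is degenerate and omitted).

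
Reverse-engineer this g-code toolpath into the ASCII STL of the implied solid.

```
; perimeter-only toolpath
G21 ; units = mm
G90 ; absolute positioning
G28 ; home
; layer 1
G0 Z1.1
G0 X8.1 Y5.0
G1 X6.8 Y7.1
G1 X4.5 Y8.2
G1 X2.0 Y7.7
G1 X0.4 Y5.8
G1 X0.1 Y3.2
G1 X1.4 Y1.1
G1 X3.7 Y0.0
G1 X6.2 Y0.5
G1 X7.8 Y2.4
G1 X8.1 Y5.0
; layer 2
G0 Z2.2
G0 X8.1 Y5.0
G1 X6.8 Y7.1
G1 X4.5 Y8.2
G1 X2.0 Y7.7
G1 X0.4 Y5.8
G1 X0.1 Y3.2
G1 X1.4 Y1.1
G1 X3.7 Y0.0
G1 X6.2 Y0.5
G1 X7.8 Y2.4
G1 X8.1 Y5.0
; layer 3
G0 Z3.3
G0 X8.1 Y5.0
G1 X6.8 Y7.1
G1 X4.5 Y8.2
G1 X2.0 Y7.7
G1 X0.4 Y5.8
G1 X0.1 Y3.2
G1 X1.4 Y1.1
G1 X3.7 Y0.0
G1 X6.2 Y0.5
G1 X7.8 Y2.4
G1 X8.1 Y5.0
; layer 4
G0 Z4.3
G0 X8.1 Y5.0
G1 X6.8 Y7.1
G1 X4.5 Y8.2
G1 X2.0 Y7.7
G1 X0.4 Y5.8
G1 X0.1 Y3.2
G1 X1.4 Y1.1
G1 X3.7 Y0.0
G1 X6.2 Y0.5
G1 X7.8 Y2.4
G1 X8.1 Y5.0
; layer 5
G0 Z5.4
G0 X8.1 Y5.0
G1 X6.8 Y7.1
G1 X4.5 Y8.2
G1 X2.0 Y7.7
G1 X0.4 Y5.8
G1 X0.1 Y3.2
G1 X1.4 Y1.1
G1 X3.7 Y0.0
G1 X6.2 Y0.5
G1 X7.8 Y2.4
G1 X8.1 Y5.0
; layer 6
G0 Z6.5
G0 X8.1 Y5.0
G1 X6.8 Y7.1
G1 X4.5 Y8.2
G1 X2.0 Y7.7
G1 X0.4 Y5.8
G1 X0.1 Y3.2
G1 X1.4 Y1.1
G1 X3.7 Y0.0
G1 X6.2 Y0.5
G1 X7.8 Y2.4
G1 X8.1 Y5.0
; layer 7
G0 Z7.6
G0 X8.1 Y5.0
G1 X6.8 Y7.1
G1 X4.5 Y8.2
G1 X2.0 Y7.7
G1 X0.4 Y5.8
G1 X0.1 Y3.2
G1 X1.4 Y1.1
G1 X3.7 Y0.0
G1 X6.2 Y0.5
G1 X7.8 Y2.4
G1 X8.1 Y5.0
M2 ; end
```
solid part
  facet normal 0.0000 0.0000 -1.0000
    outer loop
      vertex 4.5 8.2 0.0
      vertex 6.8 7.1 0.0
      vertex 8.1 5.0 0.0
    endloop
  endfacet
  facet normal 0.0000 0.0000 -1.0000
    outer loop
      vertex 2.0 7.7 0.0
      vertex 4.5 8.2 0.0
      vertex 8.1 5.0 0.0
    endloop
  endfacet
  facet normal 0.0000 0.0000 -1.0000
    outer loop
      vertex 0.4 5.8 0.0
      vertex 2.0 7.7 0.0
      vertex 8.1 5.0 0.0
    endloop
  endfacet
  facet normal 0.0000 0.0000 -1.0000
    outer loop
      vertex 0.1 3.2 0.0
      vertex 0.4 5.8 0.0
      vertex 8.1 5.0 0.0
    endloop
  endfacet
  facet normal 0.0000 0.0000 -1.0000
    outer loop
      vertex 1.4 1.1 0.0
      vertex 0.1 3.2 0.0
      vertex 8.1 5.0 0.0
    endloop
  endfacet
  facet normal 0.0000 0.0000 -1.0000
    outer loop
      vertex 3.7 0.0 0.0
      vertex 1.4 1.1 0.0
      vertex 8.1 5.0 0.0
    endloop
  endfacet
  facet normal 0.0000 0.0000 -1.0000
    outer loop
      vertex 6.2 0.5 0.0
      vertex 3.7 0.0 0.0
      vertex 8.1 5.0 0.0
    endloop
  endfacet
  facet normal 0.0000 0.0000 -1.0000
    outer loop
      vertex 7.8 2.4 0.0
      vertex 6.2 0.5 0.0
      vertex 8.1 5.0 0.0
    endloop
  endfacet
  facet normal 0.0000 0.0000 1.0000
    outer loop
      vertex 8.1 5.0 7.6
      vertex 6.8 7.1 7.6
      vertex 4.5 8.2 7.6
    endloop
  endfacet
  facet normal 0.0000 0.0000 1.0000
    outer loop
      vertex 8.1 5.0 7.6
      vertex 4.5 8.2 7.6
      vertex 2.0 7.7 7.6
    endloop
  endfacet
  facet normal 0.0000 0.0000 1.0000
    outer loop
      vertex 8.1 5.0 7.6
      vertex 2.0 7.7 7.6
      vertex 0.4 5.8 7.6
    endloop
  endfacet
  facet normal 0.0000 0.0000 1.0000
    outer loop
      vertex 8.1 5.0 7.6
      vertex 0.4 5.8 7.6
      vertex 0.1 3.2 7.6
    endloop
  endfacet
  facet normal 0.0000 0.0000 1.0000
    outer loop
      vertex 8.1 5.0 7.6
      vertex 0.1 3.2 7.6
      vertex 1.4 1.1 7.6
    endloop
  endfacet
  facet normal 0.0000 0.0000 1.0000
    outer loop
      vertex 8.1 5.0 7.6
      vertex 1.4 1.1 7.6
      vertex 3.7 0.0 7.6
    endloop
  endfacet
  facet normal 0.0000 0.0000 1.0000
    outer loop
      vertex 8.1 5.0 7.6
      vertex 3.7 0.0 7.6
      vertex 6.2 0.5 7.6
    endloop
  endfacet
  facet normal 0.0000 0.0000 1.0000
    outer loop
      vertex 8.1 5.0 7.6
      vertex 6.2 0.5 7.6
      vertex 7.8 2.4 7.6
    endloop
  endfacet
  facet normal 0.8503 0.5264 0.0000
    outer loop
      vertex 8.1 5.0 0.0
      vertex 6.8 7.1 0.0
      vertex 6.8 7.1 7.6
    endloop
  endfacet
  facet normal 0.8503 0.5264 0.0000
    outer loop
      vertex 8.1 5.0 0.0
      vertex 6.8 7.1 7.6
      vertex 8.1 5.0 7.6
    endloop
  endfacet
  facet normal 0.4315 0.9021 0.0000
    outer loop
      vertex 6.8 7.1 0.0
      vertex 4.5 8.2 0.0
      vertex 4.5 8.2 7.6
    endloop
  endfacet
  facet normal 0.4315 0.9021 0.0000
    outer loop
      vertex 6.8 7.1 0.0
      vertex 4.5 8.2 7.6
      vertex 6.8 7.1 7.6
    endloop
  endfacet
  facet normal -0.1961 0.9806 0.0000
    outer loop
      vertex 4.5 8.2 0.0
      vertex 2.0 7.7 0.0
      vertex 2.0 7.7 7.6
    endloop
  endfacet
  facet normal -0.1961 0.9806 0.0000
    outer loop
      vertex 4.5 8.2 0.0
      vertex 2.0 7.7 7.6
      vertex 4.5 8.2 7.6
    endloop
  endfacet
  facet normal -0.7649 0.6441 0.0000
    outer loop
      vertex 2.0 7.7 0.0
      vertex 0.4 5.8 0.0
      vertex 0.4 5.8 7.6
    endloop
  endfacet
  facet normal -0.7649 0.6441 0.0000
    outer loop
      vertex 2.0 7.7 0.0
      vertex 0.4 5.8 7.6
      vertex 2.0 7.7 7.6
    endloop
  endfacet
  facet normal -0.9934 0.1146 0.0000
    outer loop
      vertex 0.4 5.8 0.0
      vertex 0.1 3.2 0.0
      vertex 0.1 3.2 7.6
    endloop
  endfacet
  facet normal -0.9934 0.1146 0.0000
    outer loop
      vertex 0.4 5.8 0.0
      vertex 0.1 3.2 7.6
      vertex 0.4 5.8 7.6
    endloop
  endfacet
  facet normal -0.8503 -0.5264 0.0000
    outer loop
      vertex 0.1 3.2 0.0
      vertex 1.4 1.1 0.0
      vertex 1.4 1.1 7.6
    endloop
  endfacet
  facet normal -0.8503 -0.5264 0.0000
    outer loop
      vertex 0.1 3.2 0.0
      vertex 1.4 1.1 7.6
      vertex 0.1 3.2 7.6
    endloop
  endfacet
  facet normal -0.4315 -0.9021 0.0000
    outer loop
      vertex 1.4 1.1 0.0
      vertex 3.7 0.0 0.0
      vertex 3.7 0.0 7.6
    endloop
  endfacet
  facet normal -0.4315 -0.9021 0.0000
    outer loop
      vertex 1.4 1.1 0.0
      vertex 3.7 0.0 7.6
      vertex 1.4 1.1 7.6
    endloop
  endfacet
  facet normal 0.1961 -0.9806 0.0000
    outer loop
      vertex 3.7 0.0 0.0
      vertex 6.2 0.5 0.0
      vertex 6.2 0.5 7.6
    endloop
  endfacet
  facet normal 0.1961 -0.9806 0.0000
    outer loop
      vertex 3.7 0.0 0.0
      vertex 6.2 0.5 7.6
      vertex 3.7 0.0 7.6
    endloop
  endfacet
  facet normal 0.7649 -0.6441 0.0000
    outer loop
      vertex 6.2 0.5 0.0
      vertex 7.8 2.4 0.0
      vertex 7.8 2.4 7.6
    endloop
  endfacet
  facet normal 0.7649 -0.6441 0.0000
    outer loop
      vertex 6.2 0.5 0.0
      vertex 7.8 2.4 7.6
      vertex 6.2 0.5 7.6
    endloop
  endfacet
  facet normal 0.9934 -0.1146 0.0000
    outer loop
      vertex 7.8 2.4 0.0
      vertex 8.1 5.0 0.0
      vertex 8.1 5.0 7.6
    endloop
  endfacet
  facet normal 0.9934 -0.1146 0.0000
    outer loop
      vertex 7.8 2.4 0.0
      vertex 8.1 5.0 7.6
      vertex 7.8 2.4 7.6
    endloop
  endfacet
endsolid part

The G0 Z moves step by Δz≈1.1 mm. Every layer's G1 loop is the same polygon, so the solid is a straight extrusion of it from z=0 to z≈7.6. Closing with flat bottom and top caps and triangulating gives 36 facets — a regular 10-sided prism (a cylinder approximated with 10 flat sides), circumscribed radius ≈ 4.1 mm, height ≈ 7.6 mm.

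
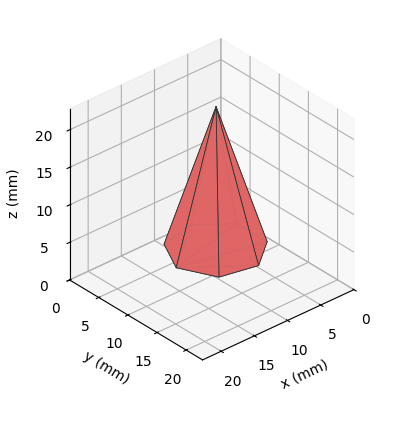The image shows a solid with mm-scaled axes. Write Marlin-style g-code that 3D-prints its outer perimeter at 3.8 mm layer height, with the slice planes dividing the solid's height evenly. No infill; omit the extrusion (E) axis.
Reading the render: the shape is a regular 7-sided pyramid, base circumscribed radius ≈ 6 mm, apex at z ≈ 19 mm (dimensions read to the nearest mm from the axis ticks). For the g-code, the solid's height is divided into equal slices at the stated Δz and each level perimeter traced with G1 moves after a G0 lift.

; perimeter-only toolpath
G21 ; units = mm
G90 ; absolute positioning
G28 ; home
; layer 1
G0 Z3.8
G0 X10.8 Y6.0
G1 X9.0 Y9.8
G1 X5.0 Y10.6
G1 X1.7 Y8.1
G1 X1.7 Y3.9
G1 X5.0 Y1.4
G1 X9.0 Y2.2
G1 X10.8 Y6.0
; layer 2
G0 Z7.6
G0 X9.6 Y6.0
G1 X8.2 Y8.8
G1 X5.2 Y9.5
G1 X2.8 Y7.6
G1 X2.8 Y4.4
G1 X5.2 Y2.5
G1 X8.2 Y3.2
G1 X9.6 Y6.0
; layer 3
G0 Z11.4
G0 X8.4 Y6.0
G1 X7.5 Y7.9
G1 X5.5 Y8.3
G1 X3.8 Y7.0
G1 X3.8 Y5.0
G1 X5.5 Y3.7
G1 X7.5 Y4.1
G1 X8.4 Y6.0
; layer 4
G0 Z15.2
G0 X7.2 Y6.0
G1 X6.7 Y6.9
G1 X5.7 Y7.2
G1 X4.9 Y6.5
G1 X4.9 Y5.5
G1 X5.7 Y4.8
G1 X6.7 Y5.1
G1 X7.2 Y6.0
M2 ; end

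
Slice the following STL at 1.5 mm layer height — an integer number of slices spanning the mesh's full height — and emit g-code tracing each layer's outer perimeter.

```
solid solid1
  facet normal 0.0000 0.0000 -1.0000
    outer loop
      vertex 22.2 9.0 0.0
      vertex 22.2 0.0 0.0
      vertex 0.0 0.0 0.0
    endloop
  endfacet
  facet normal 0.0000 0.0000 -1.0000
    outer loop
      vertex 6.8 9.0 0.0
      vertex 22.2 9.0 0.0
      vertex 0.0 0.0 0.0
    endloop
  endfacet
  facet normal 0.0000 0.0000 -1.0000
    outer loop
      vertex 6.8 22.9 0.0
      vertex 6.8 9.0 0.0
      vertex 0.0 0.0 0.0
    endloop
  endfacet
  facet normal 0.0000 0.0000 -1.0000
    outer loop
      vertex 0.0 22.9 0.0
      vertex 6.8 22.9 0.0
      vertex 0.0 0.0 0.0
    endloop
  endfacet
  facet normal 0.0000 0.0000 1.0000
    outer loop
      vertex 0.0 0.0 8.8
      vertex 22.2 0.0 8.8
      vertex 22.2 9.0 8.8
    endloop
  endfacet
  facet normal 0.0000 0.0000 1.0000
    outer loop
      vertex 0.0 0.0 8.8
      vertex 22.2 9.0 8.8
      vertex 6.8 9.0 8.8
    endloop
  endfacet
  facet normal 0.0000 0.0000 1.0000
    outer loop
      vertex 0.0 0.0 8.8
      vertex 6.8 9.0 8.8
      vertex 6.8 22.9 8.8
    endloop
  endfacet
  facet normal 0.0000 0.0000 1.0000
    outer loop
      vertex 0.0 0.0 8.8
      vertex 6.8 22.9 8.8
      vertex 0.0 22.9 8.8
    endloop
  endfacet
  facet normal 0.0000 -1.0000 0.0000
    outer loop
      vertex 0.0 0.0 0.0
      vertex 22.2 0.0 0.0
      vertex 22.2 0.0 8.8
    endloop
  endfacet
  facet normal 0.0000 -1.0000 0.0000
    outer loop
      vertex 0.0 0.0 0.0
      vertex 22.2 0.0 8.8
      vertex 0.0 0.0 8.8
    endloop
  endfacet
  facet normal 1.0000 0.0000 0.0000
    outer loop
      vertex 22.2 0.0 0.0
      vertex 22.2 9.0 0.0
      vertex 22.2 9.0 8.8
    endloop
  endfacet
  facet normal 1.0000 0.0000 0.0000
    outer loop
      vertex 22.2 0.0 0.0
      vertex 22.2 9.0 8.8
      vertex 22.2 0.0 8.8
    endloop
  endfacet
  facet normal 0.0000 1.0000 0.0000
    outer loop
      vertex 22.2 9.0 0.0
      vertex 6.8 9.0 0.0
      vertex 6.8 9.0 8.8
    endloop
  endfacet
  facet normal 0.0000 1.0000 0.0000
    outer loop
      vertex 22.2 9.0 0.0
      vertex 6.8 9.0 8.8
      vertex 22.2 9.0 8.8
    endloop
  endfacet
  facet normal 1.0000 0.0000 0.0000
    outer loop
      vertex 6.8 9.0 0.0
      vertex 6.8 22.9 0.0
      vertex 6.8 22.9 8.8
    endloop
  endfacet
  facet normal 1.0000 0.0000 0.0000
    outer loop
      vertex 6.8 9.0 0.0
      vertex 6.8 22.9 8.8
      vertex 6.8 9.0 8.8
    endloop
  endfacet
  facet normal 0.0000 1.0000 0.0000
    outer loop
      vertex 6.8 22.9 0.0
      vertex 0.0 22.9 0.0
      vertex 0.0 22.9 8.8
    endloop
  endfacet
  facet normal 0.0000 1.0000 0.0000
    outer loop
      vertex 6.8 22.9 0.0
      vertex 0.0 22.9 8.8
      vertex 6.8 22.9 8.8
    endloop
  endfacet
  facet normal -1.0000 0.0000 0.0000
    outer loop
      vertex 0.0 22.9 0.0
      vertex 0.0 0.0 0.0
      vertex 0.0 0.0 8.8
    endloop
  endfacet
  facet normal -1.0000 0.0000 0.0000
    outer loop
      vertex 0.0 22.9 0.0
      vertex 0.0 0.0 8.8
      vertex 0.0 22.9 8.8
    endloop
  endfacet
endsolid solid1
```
; perimeter-only toolpath
G21 ; units = mm
G90 ; absolute positioning
G28 ; home
; layer 1
G0 Z1.5
G0 X0.0 Y0.0
G1 X22.2 Y0.0
G1 X22.2 Y9.0
G1 X6.8 Y9.0
G1 X6.8 Y22.9
G1 X0.0 Y22.9
G1 X0.0 Y0.0
; layer 2
G0 Z2.9
G0 X0.0 Y0.0
G1 X22.2 Y0.0
G1 X22.2 Y9.0
G1 X6.8 Y9.0
G1 X6.8 Y22.9
G1 X0.0 Y22.9
G1 X0.0 Y0.0
; layer 3
G0 Z4.4
G0 X0.0 Y0.0
G1 X22.2 Y0.0
G1 X22.2 Y9.0
G1 X6.8 Y9.0
G1 X6.8 Y22.9
G1 X0.0 Y22.9
G1 X0.0 Y0.0
; layer 4
G0 Z5.9
G0 X0.0 Y0.0
G1 X22.2 Y0.0
G1 X22.2 Y9.0
G1 X6.8 Y9.0
G1 X6.8 Y22.9
G1 X0.0 Y22.9
G1 X0.0 Y0.0
; layer 5
G0 Z7.3
G0 X0.0 Y0.0
G1 X22.2 Y0.0
G1 X22.2 Y9.0
G1 X6.8 Y9.0
G1 X6.8 Y22.9
G1 X0.0 Y22.9
G1 X0.0 Y0.0
; layer 6
G0 Z8.8
G0 X0.0 Y0.0
G1 X22.2 Y0.0
G1 X22.2 Y9.0
G1 X6.8 Y9.0
G1 X6.8 Y22.9
G1 X0.0 Y22.9
G1 X0.0 Y0.0
M2 ; end

The solid is an L-shaped prism: outer 22.2 × 22.9 mm, arm thicknesses ≈ 9 mm (horizontal) and 6.8 mm (vertical), extruded 8.8 mm in z. Slicing at Δz = 1.5 mm — 6 equal slices spanning the solid's height, so layer i sits at z = i·h/6 — gives 6 non-empty perimeters. Each is a 6-segment closed polygon; G0 lifts to the layer z and rapids to the start vertex, then G1 traces the edges.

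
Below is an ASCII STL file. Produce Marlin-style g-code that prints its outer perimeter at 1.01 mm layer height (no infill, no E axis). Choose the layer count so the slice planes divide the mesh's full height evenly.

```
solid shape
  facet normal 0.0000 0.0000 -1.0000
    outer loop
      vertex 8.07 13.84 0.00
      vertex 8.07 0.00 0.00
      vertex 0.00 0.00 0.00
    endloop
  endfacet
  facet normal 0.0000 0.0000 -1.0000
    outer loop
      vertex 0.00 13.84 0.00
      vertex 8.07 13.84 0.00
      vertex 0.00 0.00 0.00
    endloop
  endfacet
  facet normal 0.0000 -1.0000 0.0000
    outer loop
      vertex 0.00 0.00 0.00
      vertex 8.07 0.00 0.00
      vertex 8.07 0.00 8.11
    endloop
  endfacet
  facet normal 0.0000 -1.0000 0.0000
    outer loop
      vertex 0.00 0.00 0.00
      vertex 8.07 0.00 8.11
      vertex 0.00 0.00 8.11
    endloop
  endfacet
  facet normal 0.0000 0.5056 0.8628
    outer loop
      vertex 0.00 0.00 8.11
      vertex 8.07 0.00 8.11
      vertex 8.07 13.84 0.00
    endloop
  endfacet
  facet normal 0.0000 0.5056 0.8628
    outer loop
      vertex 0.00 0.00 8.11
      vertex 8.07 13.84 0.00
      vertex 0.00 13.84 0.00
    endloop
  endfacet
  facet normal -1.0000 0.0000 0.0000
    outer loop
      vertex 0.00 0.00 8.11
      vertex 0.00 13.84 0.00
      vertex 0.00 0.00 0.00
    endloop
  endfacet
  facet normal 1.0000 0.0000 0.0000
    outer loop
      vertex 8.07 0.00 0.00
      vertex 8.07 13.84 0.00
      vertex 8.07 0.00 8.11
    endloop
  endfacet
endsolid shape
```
; perimeter-only toolpath
G21 ; units = mm
G90 ; absolute positioning
G28 ; home
; layer 1
G0 Z1.01
G0 X0.00 Y0.00
G1 X8.07 Y0.00
G1 X8.07 Y12.11
G1 X0.00 Y12.11
G1 X0.00 Y0.00
; layer 2
G0 Z2.03
G0 X0.00 Y0.00
G1 X8.07 Y0.00
G1 X8.07 Y10.38
G1 X0.00 Y10.38
G1 X0.00 Y0.00
; layer 3
G0 Z3.04
G0 X0.00 Y0.00
G1 X8.07 Y0.00
G1 X8.07 Y8.65
G1 X0.00 Y8.65
G1 X0.00 Y0.00
; layer 4
G0 Z4.05
G0 X0.00 Y0.00
G1 X8.07 Y0.00
G1 X8.07 Y6.92
G1 X0.00 Y6.92
G1 X0.00 Y0.00
; layer 5
G0 Z5.07
G0 X0.00 Y0.00
G1 X8.07 Y0.00
G1 X8.07 Y5.19
G1 X0.00 Y5.19
G1 X0.00 Y0.00
; layer 6
G0 Z6.08
G0 X0.00 Y0.00
G1 X8.07 Y0.00
G1 X8.07 Y3.46
G1 X0.00 Y3.46
G1 X0.00 Y0.00
; layer 7
G0 Z7.10
G0 X0.00 Y0.00
G1 X8.07 Y0.00
G1 X8.07 Y1.73
G1 X0.00 Y1.73
G1 X0.00 Y0.00
M2 ; end

The solid is a wedge (ramp): 8.07 × 13.8 mm base, rising to 8.11 mm along the y=0 edge and sloping linearly to z=0 at y=13.8. Slicing at Δz = 1.01 mm — 8 equal slices spanning the solid's height, so layer i sits at z = i·h/8 — gives 7 non-empty perimeters. Each is a 4-segment closed polygon; G0 lifts to the layer z and rapids to the start vertex, then G1 traces the edges. The cross-section shrinks linearly with z (the slice at the apex is degenerate and omitted).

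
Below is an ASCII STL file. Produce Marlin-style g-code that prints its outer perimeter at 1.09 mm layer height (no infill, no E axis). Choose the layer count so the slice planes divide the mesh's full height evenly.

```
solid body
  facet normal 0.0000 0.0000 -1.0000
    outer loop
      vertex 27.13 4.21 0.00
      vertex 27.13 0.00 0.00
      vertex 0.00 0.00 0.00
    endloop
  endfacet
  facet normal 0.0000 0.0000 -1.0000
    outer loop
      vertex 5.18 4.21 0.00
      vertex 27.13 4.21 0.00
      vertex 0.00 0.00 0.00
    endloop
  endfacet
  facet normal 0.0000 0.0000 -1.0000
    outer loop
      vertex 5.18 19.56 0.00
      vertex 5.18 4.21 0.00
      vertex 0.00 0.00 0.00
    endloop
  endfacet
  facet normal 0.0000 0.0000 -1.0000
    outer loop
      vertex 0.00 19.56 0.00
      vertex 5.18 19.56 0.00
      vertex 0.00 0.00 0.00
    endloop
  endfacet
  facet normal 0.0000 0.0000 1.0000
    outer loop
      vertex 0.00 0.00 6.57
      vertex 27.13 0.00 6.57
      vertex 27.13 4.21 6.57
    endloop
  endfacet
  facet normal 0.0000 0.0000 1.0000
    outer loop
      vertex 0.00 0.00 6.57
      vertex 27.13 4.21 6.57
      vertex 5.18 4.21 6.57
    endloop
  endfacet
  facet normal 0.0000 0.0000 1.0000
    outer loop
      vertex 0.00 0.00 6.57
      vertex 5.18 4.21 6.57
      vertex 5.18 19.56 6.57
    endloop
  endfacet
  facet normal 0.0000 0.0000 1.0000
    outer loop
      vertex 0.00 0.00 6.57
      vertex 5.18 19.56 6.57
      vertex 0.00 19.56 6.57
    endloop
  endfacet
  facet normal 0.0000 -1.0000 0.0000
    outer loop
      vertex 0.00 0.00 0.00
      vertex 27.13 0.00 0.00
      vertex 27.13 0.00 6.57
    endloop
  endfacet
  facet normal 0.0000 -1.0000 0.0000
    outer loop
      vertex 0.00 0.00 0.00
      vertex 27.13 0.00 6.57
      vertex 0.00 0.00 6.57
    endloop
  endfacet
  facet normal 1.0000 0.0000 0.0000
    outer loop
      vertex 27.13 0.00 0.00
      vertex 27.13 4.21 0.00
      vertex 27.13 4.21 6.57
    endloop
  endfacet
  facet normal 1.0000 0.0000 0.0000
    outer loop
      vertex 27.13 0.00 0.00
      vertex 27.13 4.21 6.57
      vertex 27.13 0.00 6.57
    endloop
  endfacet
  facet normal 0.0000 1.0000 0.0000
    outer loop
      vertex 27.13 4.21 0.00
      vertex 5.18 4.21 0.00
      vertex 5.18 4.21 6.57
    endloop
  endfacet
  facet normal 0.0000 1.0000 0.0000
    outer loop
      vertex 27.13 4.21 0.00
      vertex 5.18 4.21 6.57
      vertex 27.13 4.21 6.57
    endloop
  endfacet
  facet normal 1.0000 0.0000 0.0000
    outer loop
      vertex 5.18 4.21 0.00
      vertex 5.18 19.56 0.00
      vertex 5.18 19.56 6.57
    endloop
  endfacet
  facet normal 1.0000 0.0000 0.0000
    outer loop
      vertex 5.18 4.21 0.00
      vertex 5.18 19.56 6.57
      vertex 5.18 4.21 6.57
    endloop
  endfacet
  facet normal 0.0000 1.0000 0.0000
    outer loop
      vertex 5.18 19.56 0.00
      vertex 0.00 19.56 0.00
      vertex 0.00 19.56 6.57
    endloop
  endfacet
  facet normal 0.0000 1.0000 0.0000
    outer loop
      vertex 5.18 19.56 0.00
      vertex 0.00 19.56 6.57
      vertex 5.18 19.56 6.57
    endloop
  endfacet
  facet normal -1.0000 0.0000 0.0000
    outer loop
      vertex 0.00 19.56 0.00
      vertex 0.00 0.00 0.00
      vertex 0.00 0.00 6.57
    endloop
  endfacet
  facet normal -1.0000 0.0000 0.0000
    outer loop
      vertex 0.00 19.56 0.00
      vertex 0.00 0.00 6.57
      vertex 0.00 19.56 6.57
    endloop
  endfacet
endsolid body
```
; perimeter-only toolpath
G21 ; units = mm
G90 ; absolute positioning
G28 ; home
; layer 1
G0 Z1.09
G0 X0.00 Y0.00
G1 X27.13 Y0.00
G1 X27.13 Y4.21
G1 X5.18 Y4.21
G1 X5.18 Y19.56
G1 X0.00 Y19.56
G1 X0.00 Y0.00
; layer 2
G0 Z2.19
G0 X0.00 Y0.00
G1 X27.13 Y0.00
G1 X27.13 Y4.21
G1 X5.18 Y4.21
G1 X5.18 Y19.56
G1 X0.00 Y19.56
G1 X0.00 Y0.00
; layer 3
G0 Z3.29
G0 X0.00 Y0.00
G1 X27.13 Y0.00
G1 X27.13 Y4.21
G1 X5.18 Y4.21
G1 X5.18 Y19.56
G1 X0.00 Y19.56
G1 X0.00 Y0.00
; layer 4
G0 Z4.38
G0 X0.00 Y0.00
G1 X27.13 Y0.00
G1 X27.13 Y4.21
G1 X5.18 Y4.21
G1 X5.18 Y19.56
G1 X0.00 Y19.56
G1 X0.00 Y0.00
; layer 5
G0 Z5.47
G0 X0.00 Y0.00
G1 X27.13 Y0.00
G1 X27.13 Y4.21
G1 X5.18 Y4.21
G1 X5.18 Y19.56
G1 X0.00 Y19.56
G1 X0.00 Y0.00
; layer 6
G0 Z6.57
G0 X0.00 Y0.00
G1 X27.13 Y0.00
G1 X27.13 Y4.21
G1 X5.18 Y4.21
G1 X5.18 Y19.56
G1 X0.00 Y19.56
G1 X0.00 Y0.00
M2 ; end

The solid is an L-shaped prism: outer 27.1 × 19.6 mm, arm thicknesses ≈ 4.21 mm (horizontal) and 5.18 mm (vertical), extruded 6.57 mm in z. Slicing at Δz = 1.09 mm — 6 equal slices spanning the solid's height, so layer i sits at z = i·h/6 — gives 6 non-empty perimeters. Each is a 6-segment closed polygon; G0 lifts to the layer z and rapids to the start vertex, then G1 traces the edges.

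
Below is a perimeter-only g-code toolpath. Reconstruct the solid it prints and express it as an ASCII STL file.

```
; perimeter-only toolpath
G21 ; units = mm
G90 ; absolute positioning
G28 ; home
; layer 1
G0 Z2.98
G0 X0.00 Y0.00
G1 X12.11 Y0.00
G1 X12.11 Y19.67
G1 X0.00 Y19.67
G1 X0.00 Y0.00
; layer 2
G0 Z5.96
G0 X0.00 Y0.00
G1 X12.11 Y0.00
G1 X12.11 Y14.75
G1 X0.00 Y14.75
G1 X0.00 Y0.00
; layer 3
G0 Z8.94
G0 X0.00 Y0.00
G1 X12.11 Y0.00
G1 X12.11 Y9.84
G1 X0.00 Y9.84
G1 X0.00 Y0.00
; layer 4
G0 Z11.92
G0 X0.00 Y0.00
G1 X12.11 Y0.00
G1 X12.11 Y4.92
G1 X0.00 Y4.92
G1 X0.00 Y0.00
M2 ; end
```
solid part
  facet normal 0.0000 0.0000 -1.0000
    outer loop
      vertex 12.11 24.59 0.00
      vertex 12.11 0.00 0.00
      vertex 0.00 0.00 0.00
    endloop
  endfacet
  facet normal 0.0000 0.0000 -1.0000
    outer loop
      vertex 0.00 24.59 0.00
      vertex 12.11 24.59 0.00
      vertex 0.00 0.00 0.00
    endloop
  endfacet
  facet normal 0.0000 -1.0000 0.0000
    outer loop
      vertex 0.00 0.00 0.00
      vertex 12.11 0.00 0.00
      vertex 12.11 0.00 14.90
    endloop
  endfacet
  facet normal 0.0000 -1.0000 0.0000
    outer loop
      vertex 0.00 0.00 0.00
      vertex 12.11 0.00 14.90
      vertex 0.00 0.00 14.90
    endloop
  endfacet
  facet normal 0.0000 0.5182 0.8552
    outer loop
      vertex 0.00 0.00 14.90
      vertex 12.11 0.00 14.90
      vertex 12.11 24.59 0.00
    endloop
  endfacet
  facet normal 0.0000 0.5182 0.8552
    outer loop
      vertex 0.00 0.00 14.90
      vertex 12.11 24.59 0.00
      vertex 0.00 24.59 0.00
    endloop
  endfacet
  facet normal -1.0000 0.0000 0.0000
    outer loop
      vertex 0.00 0.00 14.90
      vertex 0.00 24.59 0.00
      vertex 0.00 0.00 0.00
    endloop
  endfacet
  facet normal 1.0000 0.0000 0.0000
    outer loop
      vertex 12.11 0.00 0.00
      vertex 12.11 24.59 0.00
      vertex 12.11 0.00 14.90
    endloop
  endfacet
endsolid part

The G0 Z moves step by Δz≈2.98 mm. The G1 loops shrink linearly with z, so the solid tapers from its base footprint up to z≈14.9. Closing with a flat bottom cap and the tapered top and triangulating gives 8 facets — a wedge (ramp): 12.1 × 24.6 mm base, rising to 14.9 mm along the y=0 edge and sloping linearly to z=0 at y=24.6.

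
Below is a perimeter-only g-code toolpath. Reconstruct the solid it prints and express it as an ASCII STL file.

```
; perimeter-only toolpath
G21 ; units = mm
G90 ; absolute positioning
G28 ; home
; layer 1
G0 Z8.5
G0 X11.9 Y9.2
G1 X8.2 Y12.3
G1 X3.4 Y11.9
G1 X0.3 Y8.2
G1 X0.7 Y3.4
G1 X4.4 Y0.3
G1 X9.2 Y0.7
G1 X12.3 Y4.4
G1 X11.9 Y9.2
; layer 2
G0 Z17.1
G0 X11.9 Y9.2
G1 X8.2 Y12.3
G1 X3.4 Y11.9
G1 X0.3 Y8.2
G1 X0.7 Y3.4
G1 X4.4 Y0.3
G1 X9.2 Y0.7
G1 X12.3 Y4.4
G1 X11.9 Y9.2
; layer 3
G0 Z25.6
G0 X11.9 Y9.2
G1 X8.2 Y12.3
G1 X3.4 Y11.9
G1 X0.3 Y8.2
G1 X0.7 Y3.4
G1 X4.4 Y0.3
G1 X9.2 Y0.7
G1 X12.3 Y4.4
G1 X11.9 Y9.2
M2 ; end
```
solid part
  facet normal 0.0000 0.0000 -1.0000
    outer loop
      vertex 3.4 11.9 0.0
      vertex 8.2 12.3 0.0
      vertex 11.9 9.2 0.0
    endloop
  endfacet
  facet normal 0.0000 0.0000 -1.0000
    outer loop
      vertex 0.3 8.2 0.0
      vertex 3.4 11.9 0.0
      vertex 11.9 9.2 0.0
    endloop
  endfacet
  facet normal 0.0000 0.0000 -1.0000
    outer loop
      vertex 0.7 3.4 0.0
      vertex 0.3 8.2 0.0
      vertex 11.9 9.2 0.0
    endloop
  endfacet
  facet normal 0.0000 0.0000 -1.0000
    outer loop
      vertex 4.4 0.3 0.0
      vertex 0.7 3.4 0.0
      vertex 11.9 9.2 0.0
    endloop
  endfacet
  facet normal 0.0000 0.0000 -1.0000
    outer loop
      vertex 9.2 0.7 0.0
      vertex 4.4 0.3 0.0
      vertex 11.9 9.2 0.0
    endloop
  endfacet
  facet normal 0.0000 0.0000 -1.0000
    outer loop
      vertex 12.3 4.4 0.0
      vertex 9.2 0.7 0.0
      vertex 11.9 9.2 0.0
    endloop
  endfacet
  facet normal 0.0000 0.0000 1.0000
    outer loop
      vertex 11.9 9.2 25.6
      vertex 8.2 12.3 25.6
      vertex 3.4 11.9 25.6
    endloop
  endfacet
  facet normal 0.0000 0.0000 1.0000
    outer loop
      vertex 11.9 9.2 25.6
      vertex 3.4 11.9 25.6
      vertex 0.3 8.2 25.6
    endloop
  endfacet
  facet normal 0.0000 0.0000 1.0000
    outer loop
      vertex 11.9 9.2 25.6
      vertex 0.3 8.2 25.6
      vertex 0.7 3.4 25.6
    endloop
  endfacet
  facet normal 0.0000 0.0000 1.0000
    outer loop
      vertex 11.9 9.2 25.6
      vertex 0.7 3.4 25.6
      vertex 4.4 0.3 25.6
    endloop
  endfacet
  facet normal 0.0000 0.0000 1.0000
    outer loop
      vertex 11.9 9.2 25.6
      vertex 4.4 0.3 25.6
      vertex 9.2 0.7 25.6
    endloop
  endfacet
  facet normal 0.0000 0.0000 1.0000
    outer loop
      vertex 11.9 9.2 25.6
      vertex 9.2 0.7 25.6
      vertex 12.3 4.4 25.6
    endloop
  endfacet
  facet normal 0.6422 0.7665 0.0000
    outer loop
      vertex 11.9 9.2 0.0
      vertex 8.2 12.3 0.0
      vertex 8.2 12.3 25.6
    endloop
  endfacet
  facet normal 0.6422 0.7665 0.0000
    outer loop
      vertex 11.9 9.2 0.0
      vertex 8.2 12.3 25.6
      vertex 11.9 9.2 25.6
    endloop
  endfacet
  facet normal -0.0830 0.9965 0.0000
    outer loop
      vertex 8.2 12.3 0.0
      vertex 3.4 11.9 0.0
      vertex 3.4 11.9 25.6
    endloop
  endfacet
  facet normal -0.0830 0.9965 0.0000
    outer loop
      vertex 8.2 12.3 0.0
      vertex 3.4 11.9 25.6
      vertex 8.2 12.3 25.6
    endloop
  endfacet
  facet normal -0.7665 0.6422 0.0000
    outer loop
      vertex 3.4 11.9 0.0
      vertex 0.3 8.2 0.0
      vertex 0.3 8.2 25.6
    endloop
  endfacet
  facet normal -0.7665 0.6422 0.0000
    outer loop
      vertex 3.4 11.9 0.0
      vertex 0.3 8.2 25.6
      vertex 3.4 11.9 25.6
    endloop
  endfacet
  facet normal -0.9965 -0.0830 0.0000
    outer loop
      vertex 0.3 8.2 0.0
      vertex 0.7 3.4 0.0
      vertex 0.7 3.4 25.6
    endloop
  endfacet
  facet normal -0.9965 -0.0830 0.0000
    outer loop
      vertex 0.3 8.2 0.0
      vertex 0.7 3.4 25.6
      vertex 0.3 8.2 25.6
    endloop
  endfacet
  facet normal -0.6422 -0.7665 0.0000
    outer loop
      vertex 0.7 3.4 0.0
      vertex 4.4 0.3 0.0
      vertex 4.4 0.3 25.6
    endloop
  endfacet
  facet normal -0.6422 -0.7665 0.0000
    outer loop
      vertex 0.7 3.4 0.0
      vertex 4.4 0.3 25.6
      vertex 0.7 3.4 25.6
    endloop
  endfacet
  facet normal 0.0830 -0.9965 0.0000
    outer loop
      vertex 4.4 0.3 0.0
      vertex 9.2 0.7 0.0
      vertex 9.2 0.7 25.6
    endloop
  endfacet
  facet normal 0.0830 -0.9965 0.0000
    outer loop
      vertex 4.4 0.3 0.0
      vertex 9.2 0.7 25.6
      vertex 4.4 0.3 25.6
    endloop
  endfacet
  facet normal 0.7665 -0.6422 0.0000
    outer loop
      vertex 9.2 0.7 0.0
      vertex 12.3 4.4 0.0
      vertex 12.3 4.4 25.6
    endloop
  endfacet
  facet normal 0.7665 -0.6422 0.0000
    outer loop
      vertex 9.2 0.7 0.0
      vertex 12.3 4.4 25.6
      vertex 9.2 0.7 25.6
    endloop
  endfacet
  facet normal 0.9965 0.0830 0.0000
    outer loop
      vertex 12.3 4.4 0.0
      vertex 11.9 9.2 0.0
      vertex 11.9 9.2 25.6
    endloop
  endfacet
  facet normal 0.9965 0.0830 0.0000
    outer loop
      vertex 12.3 4.4 0.0
      vertex 11.9 9.2 25.6
      vertex 12.3 4.4 25.6
    endloop
  endfacet
endsolid part

The G0 Z moves step by Δz≈8.5 mm. Every layer's G1 loop is the same polygon, so the solid is a straight extrusion of it from z=0 to z≈25.6. Closing with flat bottom and top caps and triangulating gives 28 facets — a regular 8-sided prism (a cylinder approximated with 8 flat sides), circumscribed radius ≈ 6.3 mm, height ≈ 25.6 mm.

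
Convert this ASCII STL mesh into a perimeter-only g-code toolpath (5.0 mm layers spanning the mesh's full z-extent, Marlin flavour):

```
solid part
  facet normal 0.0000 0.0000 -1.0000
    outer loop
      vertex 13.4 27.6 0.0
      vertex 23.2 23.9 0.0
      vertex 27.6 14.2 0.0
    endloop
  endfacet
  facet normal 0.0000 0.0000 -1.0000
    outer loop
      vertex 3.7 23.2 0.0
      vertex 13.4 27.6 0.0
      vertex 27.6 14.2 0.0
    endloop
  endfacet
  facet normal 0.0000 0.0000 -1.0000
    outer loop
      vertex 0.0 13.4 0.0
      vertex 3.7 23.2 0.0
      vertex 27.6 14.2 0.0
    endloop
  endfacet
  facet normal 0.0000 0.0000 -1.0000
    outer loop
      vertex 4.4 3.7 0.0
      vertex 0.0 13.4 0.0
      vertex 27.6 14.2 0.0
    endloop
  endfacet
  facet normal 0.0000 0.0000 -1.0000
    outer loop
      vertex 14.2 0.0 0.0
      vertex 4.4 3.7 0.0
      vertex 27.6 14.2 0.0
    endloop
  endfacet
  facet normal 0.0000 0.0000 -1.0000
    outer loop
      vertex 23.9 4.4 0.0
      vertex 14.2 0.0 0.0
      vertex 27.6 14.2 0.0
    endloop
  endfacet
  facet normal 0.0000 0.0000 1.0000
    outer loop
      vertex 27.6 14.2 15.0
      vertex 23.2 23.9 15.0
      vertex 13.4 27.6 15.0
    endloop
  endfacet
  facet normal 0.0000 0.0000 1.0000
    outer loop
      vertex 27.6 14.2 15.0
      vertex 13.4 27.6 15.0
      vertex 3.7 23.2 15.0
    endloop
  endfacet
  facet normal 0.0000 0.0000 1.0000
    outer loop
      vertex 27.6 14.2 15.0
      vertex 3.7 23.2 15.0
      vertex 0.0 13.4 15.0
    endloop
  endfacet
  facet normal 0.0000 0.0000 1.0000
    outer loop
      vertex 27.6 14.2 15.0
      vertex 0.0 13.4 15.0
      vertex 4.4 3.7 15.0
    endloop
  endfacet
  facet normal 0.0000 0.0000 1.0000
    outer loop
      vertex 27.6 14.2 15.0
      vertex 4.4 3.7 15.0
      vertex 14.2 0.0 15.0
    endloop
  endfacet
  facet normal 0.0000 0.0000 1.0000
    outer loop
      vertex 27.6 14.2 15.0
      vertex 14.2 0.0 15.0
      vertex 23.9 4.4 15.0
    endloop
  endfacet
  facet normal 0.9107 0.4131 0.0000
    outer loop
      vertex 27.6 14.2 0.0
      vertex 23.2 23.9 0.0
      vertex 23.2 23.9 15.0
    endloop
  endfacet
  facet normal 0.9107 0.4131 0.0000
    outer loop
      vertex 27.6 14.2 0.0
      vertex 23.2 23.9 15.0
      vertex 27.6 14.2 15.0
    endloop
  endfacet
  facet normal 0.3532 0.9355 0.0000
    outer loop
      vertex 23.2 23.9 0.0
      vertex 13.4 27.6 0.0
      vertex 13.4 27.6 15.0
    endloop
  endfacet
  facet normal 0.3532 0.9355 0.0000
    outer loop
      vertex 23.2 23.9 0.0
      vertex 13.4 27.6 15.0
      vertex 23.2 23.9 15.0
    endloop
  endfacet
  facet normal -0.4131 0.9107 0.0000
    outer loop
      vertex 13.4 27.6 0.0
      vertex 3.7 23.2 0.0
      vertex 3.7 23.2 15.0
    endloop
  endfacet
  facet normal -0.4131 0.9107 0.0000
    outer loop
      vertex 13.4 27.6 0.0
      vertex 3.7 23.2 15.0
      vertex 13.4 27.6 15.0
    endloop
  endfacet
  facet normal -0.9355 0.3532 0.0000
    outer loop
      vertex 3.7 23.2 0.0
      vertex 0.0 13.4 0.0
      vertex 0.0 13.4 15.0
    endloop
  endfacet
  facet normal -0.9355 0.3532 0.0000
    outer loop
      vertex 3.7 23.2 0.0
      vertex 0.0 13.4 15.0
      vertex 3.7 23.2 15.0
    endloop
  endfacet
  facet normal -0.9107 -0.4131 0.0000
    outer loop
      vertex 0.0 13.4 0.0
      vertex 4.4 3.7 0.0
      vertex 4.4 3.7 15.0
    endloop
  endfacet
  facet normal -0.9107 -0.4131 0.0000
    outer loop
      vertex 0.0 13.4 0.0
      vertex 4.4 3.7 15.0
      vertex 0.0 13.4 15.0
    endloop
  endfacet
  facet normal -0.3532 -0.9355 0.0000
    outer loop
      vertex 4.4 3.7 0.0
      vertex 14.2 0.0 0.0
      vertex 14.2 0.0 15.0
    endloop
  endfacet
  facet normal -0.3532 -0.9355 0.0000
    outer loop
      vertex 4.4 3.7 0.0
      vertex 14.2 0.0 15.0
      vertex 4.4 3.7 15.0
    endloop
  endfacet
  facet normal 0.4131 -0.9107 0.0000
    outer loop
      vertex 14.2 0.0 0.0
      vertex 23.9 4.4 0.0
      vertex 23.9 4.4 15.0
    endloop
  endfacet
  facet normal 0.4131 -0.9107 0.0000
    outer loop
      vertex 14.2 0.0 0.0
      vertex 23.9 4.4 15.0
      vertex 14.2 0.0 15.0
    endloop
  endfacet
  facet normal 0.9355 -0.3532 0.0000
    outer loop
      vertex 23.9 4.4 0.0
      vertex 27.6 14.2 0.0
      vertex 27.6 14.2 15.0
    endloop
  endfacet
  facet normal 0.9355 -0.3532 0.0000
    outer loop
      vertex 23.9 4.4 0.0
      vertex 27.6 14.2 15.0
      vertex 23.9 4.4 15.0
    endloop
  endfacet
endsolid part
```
; perimeter-only toolpath
G21 ; units = mm
G90 ; absolute positioning
G28 ; home
; layer 1
G0 Z5.0
G0 X27.6 Y14.2
G1 X23.2 Y23.9
G1 X13.4 Y27.6
G1 X3.7 Y23.2
G1 X0.0 Y13.4
G1 X4.4 Y3.7
G1 X14.2 Y0.0
G1 X23.9 Y4.4
G1 X27.6 Y14.2
; layer 2
G0 Z10.0
G0 X27.6 Y14.2
G1 X23.2 Y23.9
G1 X13.4 Y27.6
G1 X3.7 Y23.2
G1 X0.0 Y13.4
G1 X4.4 Y3.7
G1 X14.2 Y0.0
G1 X23.9 Y4.4
G1 X27.6 Y14.2
; layer 3
G0 Z15.0
G0 X27.6 Y14.2
G1 X23.2 Y23.9
G1 X13.4 Y27.6
G1 X3.7 Y23.2
G1 X0.0 Y13.4
G1 X4.4 Y3.7
G1 X14.2 Y0.0
G1 X23.9 Y4.4
G1 X27.6 Y14.2
M2 ; end

The solid is a regular 8-sided prism (a cylinder approximated with 8 flat sides), circumscribed radius ≈ 13.8 mm, height ≈ 15 mm. Slicing at Δz = 5.0 mm — 3 equal slices spanning the solid's height, so layer i sits at z = i·h/3 — gives 3 non-empty perimeters. Each is a 8-segment closed polygon; G0 lifts to the layer z and rapids to the start vertex, then G1 traces the edges.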